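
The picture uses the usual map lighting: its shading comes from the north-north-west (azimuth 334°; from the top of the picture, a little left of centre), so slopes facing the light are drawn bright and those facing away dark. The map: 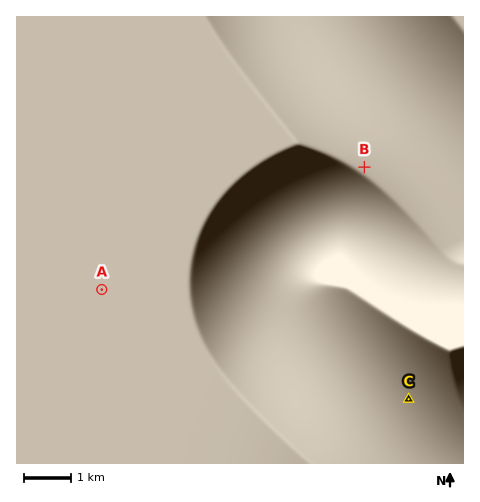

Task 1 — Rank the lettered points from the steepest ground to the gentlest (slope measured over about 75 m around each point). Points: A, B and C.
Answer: B C A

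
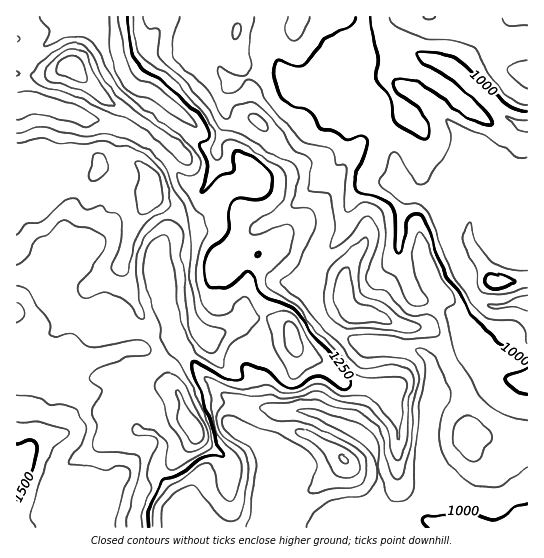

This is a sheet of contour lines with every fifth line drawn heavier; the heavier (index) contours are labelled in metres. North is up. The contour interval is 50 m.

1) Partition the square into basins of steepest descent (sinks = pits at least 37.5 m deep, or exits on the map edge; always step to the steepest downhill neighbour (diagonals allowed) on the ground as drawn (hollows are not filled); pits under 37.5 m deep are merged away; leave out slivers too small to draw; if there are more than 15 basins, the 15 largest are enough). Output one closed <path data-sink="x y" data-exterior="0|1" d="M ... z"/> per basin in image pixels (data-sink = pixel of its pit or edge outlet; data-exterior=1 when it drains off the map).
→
<path data-sink="527 302" data-exterior="1" d="M411 16l-298 1 7 48 5 10 10 10-22 20 24 12 31 24-15 13-8 11 0 4-10-6-36 1-5 11-17 2-6 0-9-12-21-14-25 3 1 374 273 0 2-11 13-19 27-24 12-15-10-8-27-16-40-11-26-15-15-5-20-3-17 7-4 5-4-14-10-20 2-14 9-9 15-9 6-6 0-5 4 3 20-8 19-14 19 0 14 4 10 6 6 14 12-2 23-20 15-8 12 4 14 0 11 2 23 10 24 1 10 10 9 24 13 24 4 15 3 34 10 0 16 4 34-4 0-293-7-1-18-9-38-27-20-18-31-16-17-13-5-12 1-13 3-7 7-7z"/><path data-sink="519 527" data-exterior="1" d="M349 311l-11 2-27 23-12 5-6-2-6-14-22-8-19 0-19 14-20 8-2-2-8 10-23 17-3 7 0 8 10 20 3 14 5-5 17-7 20 3 15 5 26 15 40 11 27 16 10 8-3 6-36 33-13 19-1 11 236 0 1-91-34 2-24-4-3 2 1-16-5-31-27-56-11-7-20 0-23-10-11-2-14 0z"/><path data-sink="19 106" data-exterior="0" d="M70 67l-27 9-27-2 0 79 25-2 21 14 9 12 23-2 5-11 36-1 10 6 0-4 8-11 15-13-31-24-26-13z"/><path data-sink="527 126" data-exterior="1" d="M443 16l-30 0-10 3-7 7-4 11 0 9 5 12 17 13 31 16 20 18 38 27 18 9 6 0 1-43-11-3-13-13-8-12 1-11 4-8 7-5-21-9-22-14z"/><path data-sink="85 17" data-exterior="1" d="M113 16l-96 0-1 57 27 3 27-9 35 32 10 5 20-19-10-10-5-10z"/>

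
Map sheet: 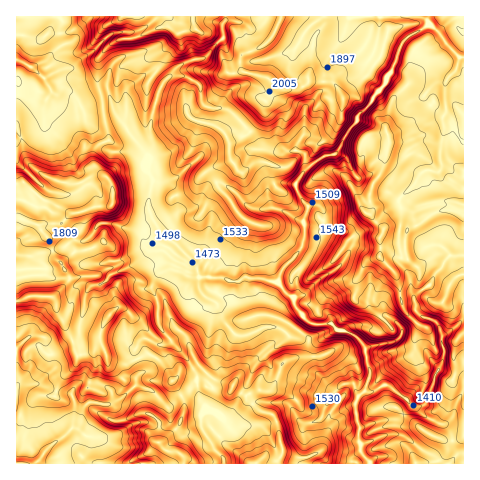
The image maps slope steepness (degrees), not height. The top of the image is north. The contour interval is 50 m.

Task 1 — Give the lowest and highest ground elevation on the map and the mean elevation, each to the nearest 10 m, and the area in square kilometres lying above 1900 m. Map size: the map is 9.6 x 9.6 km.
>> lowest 1310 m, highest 2030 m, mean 1690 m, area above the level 11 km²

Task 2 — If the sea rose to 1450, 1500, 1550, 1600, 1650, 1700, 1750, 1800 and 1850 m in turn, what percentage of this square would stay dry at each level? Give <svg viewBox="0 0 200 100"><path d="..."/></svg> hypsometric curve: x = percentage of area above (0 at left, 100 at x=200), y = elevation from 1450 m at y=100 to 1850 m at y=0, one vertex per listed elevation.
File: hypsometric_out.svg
<svg viewBox="0 0 200 100"><path d="M193 100l-17-12-25-13-18-13-16-12-18-12-22-13-21-13-16-12"/></svg>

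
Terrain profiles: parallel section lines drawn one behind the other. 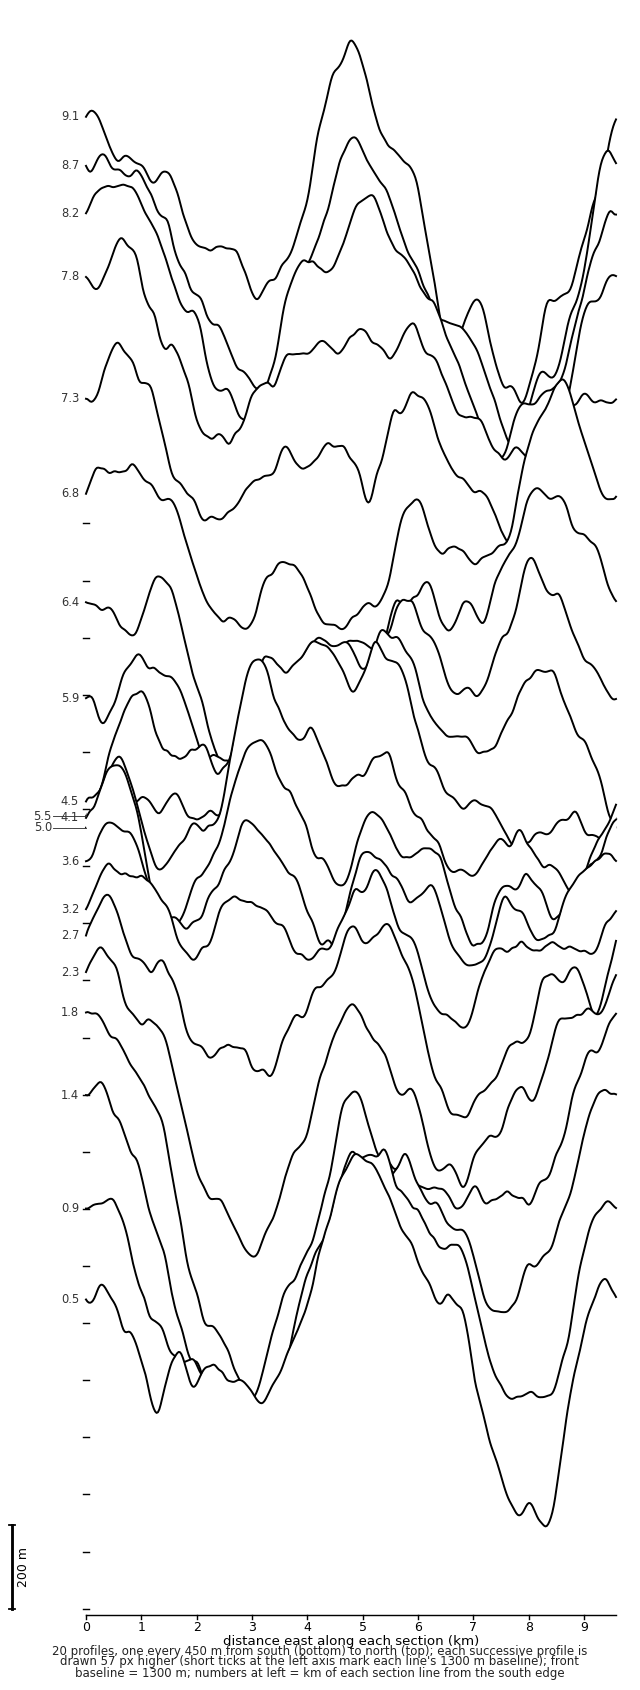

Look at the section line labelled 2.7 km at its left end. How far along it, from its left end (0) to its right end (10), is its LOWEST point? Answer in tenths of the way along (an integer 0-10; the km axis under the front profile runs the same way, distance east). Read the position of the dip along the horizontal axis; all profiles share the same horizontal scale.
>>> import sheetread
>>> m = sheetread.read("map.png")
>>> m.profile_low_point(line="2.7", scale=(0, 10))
7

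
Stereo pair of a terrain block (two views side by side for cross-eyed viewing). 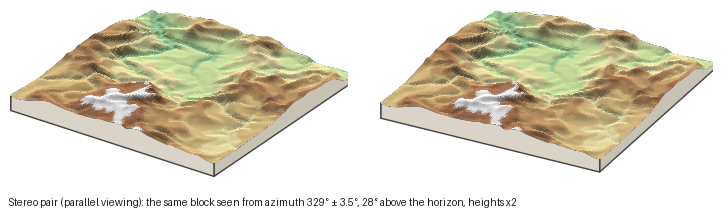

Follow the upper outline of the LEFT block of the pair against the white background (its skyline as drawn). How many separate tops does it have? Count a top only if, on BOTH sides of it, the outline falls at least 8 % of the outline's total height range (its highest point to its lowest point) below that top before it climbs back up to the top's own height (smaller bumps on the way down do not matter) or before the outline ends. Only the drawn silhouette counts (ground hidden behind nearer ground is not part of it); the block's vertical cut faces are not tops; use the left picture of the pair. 1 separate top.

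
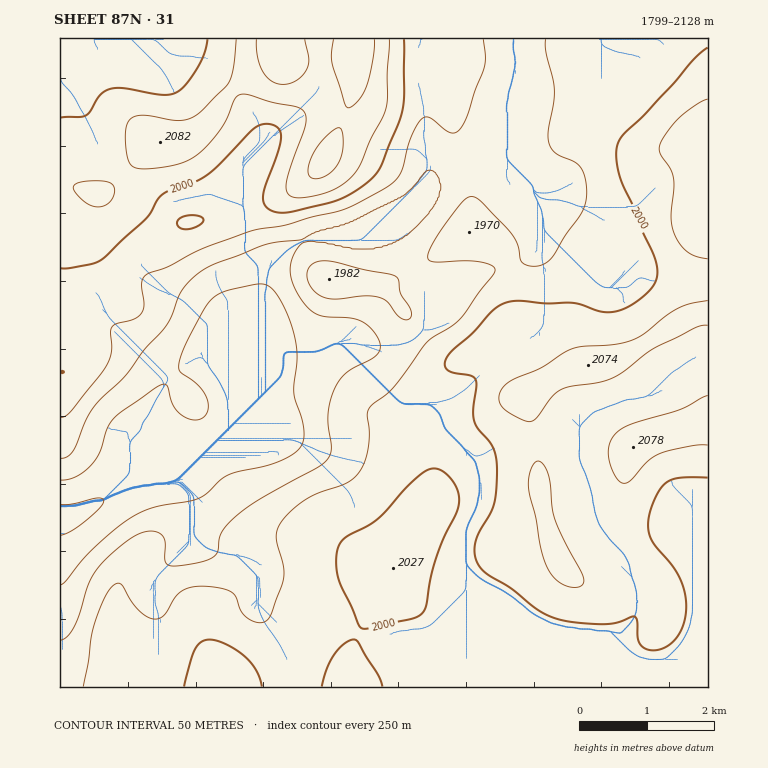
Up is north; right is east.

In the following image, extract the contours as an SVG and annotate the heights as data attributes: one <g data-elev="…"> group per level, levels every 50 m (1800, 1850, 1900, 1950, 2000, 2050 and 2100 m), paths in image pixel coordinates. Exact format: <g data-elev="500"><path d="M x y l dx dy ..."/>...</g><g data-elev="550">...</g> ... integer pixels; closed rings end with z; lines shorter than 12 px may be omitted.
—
<g data-elev="1800"><path d="M60 505l14-1 24-6 5 1 1 2-4 6-14 14-15 10-11 4"/></g><g data-elev="1850"><path d="M60 480l14-2 14-9 10-14 9-25 6-11 9-8 38-26 3-1 4 1 6 19 9 11 12 5 5 0 5-3 4-9-2-12-9-12-17-12-1-5 5-18 17-34 10-15 13-9 36-7 7 1 6 5 14 23 9 30 1 17-3 32 8 27 2 14-1 8-3 6-8 8-15 7-50 13-7 5-14 14-9 5-40 8-22 8-17 12-22 19-15 15-16 20-5 4"/></g><g data-elev="1900"><path d="M60 458l7-1 5-5 13-31 7-12 9-10 24-22 19-27 20-22 7-12 10-25 8-9 10-9 15-9 49-19 14-3 25-3 14-7 37-11 50-25 9-8 14-17 4-1 6 3 5 12 0 5-4 10-8 13-13 14-14 12-10 5-19 5-20 0-27-6-19-1-7 3-7 12-3 12 2 12 7 14 10 14 7 5 6 2 27 2 13 3 12 11 6 13 0 5-4 5-29 17-7 7-6 10-6 24 0 12 3 23-1 7-3 5-11 9-58 31-20 14-15 15-4 9-2 15-9 7-21 5-17 1-5-5 0-20-5-7-7-3-6 0-17 8-21 17-14 16-7 13-13 41-8 11-7 3"/></g><g data-elev="1950"><path d="M60 417l5-1 6-4 36-47 4-13 0-20 1-5 6-4 17-4 7-6 2-8-2-22 1-5 4-4 22-8 33-17 43-16 13-4 27-4 27-8 29-7 13-5 29-15 10-8 7-8 12-38 7-14 5-5 6 1 19 14 5 1 5-2 8-14 8-25 9-24 1-12-2-17"/><path d="M405 320l5-2 1-7-10-17-3-14-3-4-68-15-11 1-7 6-2 6 2 9 5 8 7 5 13 3 31-3 13 1 9 4 10 14z"/><path d="M546 39l0 14 8 37 0 13-6 28 1 11 3 7 4 4 18 9 6 4 4 9 3 15-1 11-4 11-17 23-11 20-7 7-7 3-8 1-8-2-4-5-2-12-2-7-10-13-28-28-7-3-7 4-29 39-6 13-1 7 2 2 6 1 30-1 16 1 11 4 2 3 0 3-34 46-9 8-25 16-34 46-24 20-2 6 2 19-1 17-4 13-6 11-12 9-27 10-14 7-14 11-10 12-4 6-1 9 7 27 1 12-3 10-13 32-7 4-10-3-9-8-6-15-5-5-10-4-19-2-12 1-8 4-7 6-12 19-5 3-6 0-7-4-9-7-15-24-5 0-5 4-5 7-11 27-12 65"/></g><g data-elev="2000"><path d="M262 687l-6-17-11-14-19-12-17-4-8 2-6 7-11 38"/><path d="M382 687l-5-14-19-31-4-3-10 5-10 11-7 13-5 19"/><path d="M360 627l8 2 43-10 8-3 5-6 12-50 8-23 13-25 2-8 0-10-4-9-6-8-8-7-9-1-10 4-15 14-29 32-10 7-21 10-8 9-3 13 2 19z"/><path d="M60 268l9 0 22-4 12-5 43-41 11-18 5-5 9-5 25-8 11-7 14-12 30-32 10-6 7-1 7 2 5 5 1 5-3 15-15 42 1 10 4 6 10 4 16-2 42-10 21-11 14-10 8-11 22-52 3-20 0-58"/><path d="M181 229l8 0 7-2 7-5 0-4-9-3-12 2-4 3-1 3z"/><path d="M708 48l-14 11-47 53-23 22-7 12-1 13 4 19 37 86 0 14-6 11-9 9-12 8-9 4-10 2-12-1-27-8-27 0-27-2-13 2-12 7-20 23-20 17-6 7-2 7 1 4 3 3 21 5 5 3 1 7-3 25 1 10 4 7 14 17 4 13 1 19-2 24-4 10-15 28-2 12 3 10 4 7 5 5 24 15 25 20 14 8 20 6 32 2 15-1 16-6 3 0 2 5 1 17 5 9 7 2 7 0 8-3 7-4 7-9 5-12 2-13-1-14-3-12-6-11-20-26-5-8-3-10 1-12 8-22 10-12 14-4 27 0"/><path d="M207 39l-2 14-7 13-11 17-10 9-14 3-38-7-14 1-11 6-9 15-5 6-26 2"/></g><g data-elev="2050"><path d="M569 587l7 0 5-1 2-3 1-5-29-59-3-13-2-24-3-11-5-8-5-2-3 3-3 6-3 15 14 66 4 14 6 10 7 7z"/><path d="M708 396l-28 13-45 14-14 6-10 11-2 8 0 9 6 18 5 7 5 1 7-3 16-19 11-7 32-8 17-1"/><path d="M708 301l-19 3-12 5-12 7-22 18-13 7-19 4-30 2-14 4-27 17-32 14-8 10 0 11 3 5 9 6 13 7 7 0 7-6 13-18 9-7 8-3 29-4 13-4 12-7 32-24 41-21 12-2"/><path d="M94 207l10-1 7-5 4-10-2-6-7-4-10 0-14 1-7 3-2 3 4 7 9 8z"/><path d="M708 99l-14 7-17 14-13 17-5 12 2 7 10 13 2 9 1 10-3 30 4 17 6 10 6 7 9 4 12 3"/><path d="M236 39l-2 27-5 15-31 33-8 4-8 2-10 0-29-5-8 1-6 4-3 9 0 15 2 15 4 7 9 3 21-2 18-4 13-5 12-11 15-16 6-11 10-23 5-3 5 0 26 8 25 5 5 3 3 4 1 5-1 8-18 53-1 8 3 7 6 3 10-1 16-3 13-5 13-8 11-12 13-30 14-27 2-14 0-25 2-34"/></g><g data-elev="2100"><path d="M311 178l6 1 9-3 6-5 7-8 3-11 1-10-1-10-3-4-5 2-8 7-12 15-6 17 1 5z"/><path d="M256 39l2 19 5 14 9 9 11 3 7-1 7-3 10-10 2-10-4-21"/><path d="M334 39l-3 14 1 10 12 39 4 6 3-1 7-6 8-14 7-28 1-20"/></g>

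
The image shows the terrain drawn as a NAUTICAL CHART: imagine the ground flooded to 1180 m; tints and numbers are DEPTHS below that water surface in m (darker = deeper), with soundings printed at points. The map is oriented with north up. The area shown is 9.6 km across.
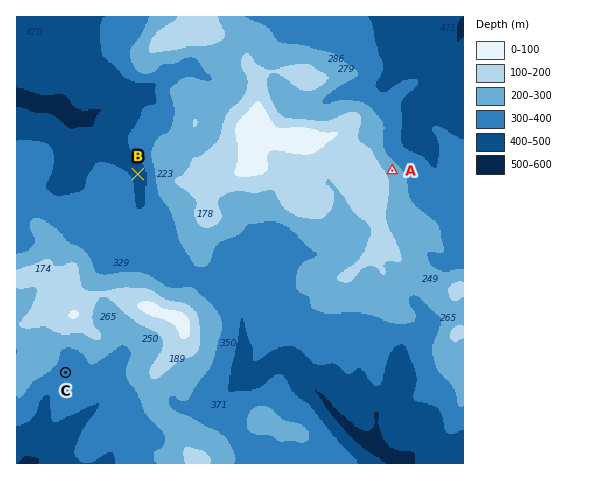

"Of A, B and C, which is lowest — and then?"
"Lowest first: B C A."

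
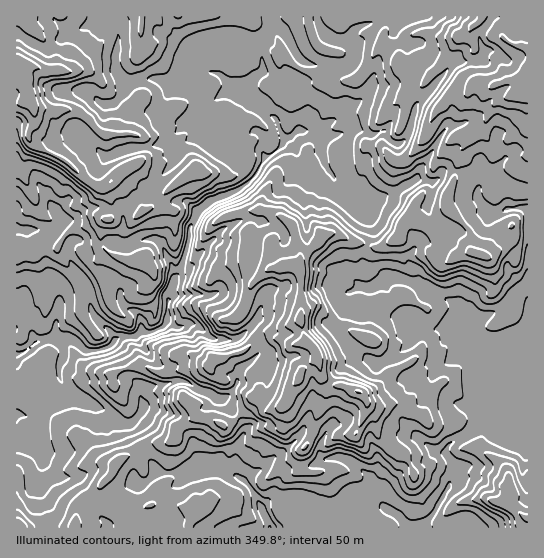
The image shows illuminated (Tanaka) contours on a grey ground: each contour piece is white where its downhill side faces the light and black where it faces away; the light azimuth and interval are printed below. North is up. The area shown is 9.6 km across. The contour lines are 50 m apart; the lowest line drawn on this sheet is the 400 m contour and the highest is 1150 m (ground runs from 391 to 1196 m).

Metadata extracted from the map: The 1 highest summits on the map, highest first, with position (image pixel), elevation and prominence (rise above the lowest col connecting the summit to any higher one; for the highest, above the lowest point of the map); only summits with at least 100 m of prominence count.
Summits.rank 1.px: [307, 342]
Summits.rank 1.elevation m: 1080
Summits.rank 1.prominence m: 233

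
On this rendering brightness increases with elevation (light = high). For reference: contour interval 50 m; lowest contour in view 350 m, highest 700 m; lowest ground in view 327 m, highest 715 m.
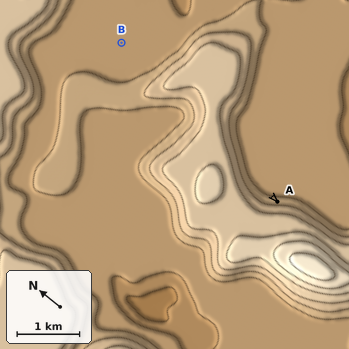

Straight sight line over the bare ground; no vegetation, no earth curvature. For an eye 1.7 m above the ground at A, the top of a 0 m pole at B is out of sight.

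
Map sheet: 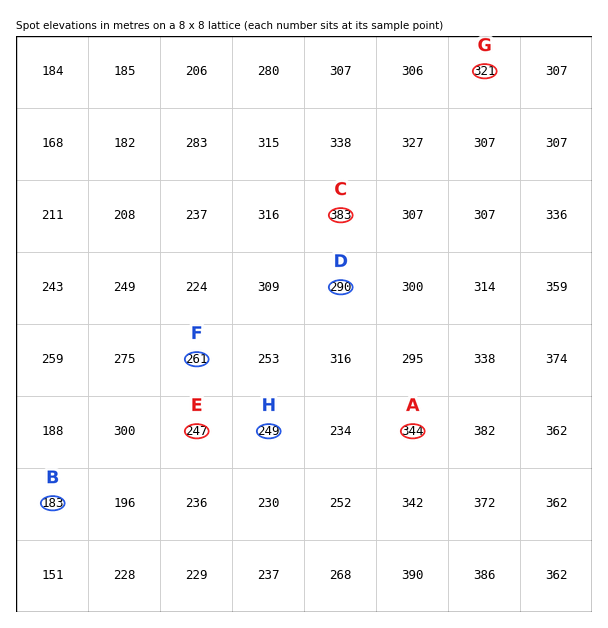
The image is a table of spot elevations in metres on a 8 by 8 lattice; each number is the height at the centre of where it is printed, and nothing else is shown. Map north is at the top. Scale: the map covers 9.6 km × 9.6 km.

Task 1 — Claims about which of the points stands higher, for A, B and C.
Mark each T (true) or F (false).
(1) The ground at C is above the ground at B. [T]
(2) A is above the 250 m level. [T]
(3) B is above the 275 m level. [F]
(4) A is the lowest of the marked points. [F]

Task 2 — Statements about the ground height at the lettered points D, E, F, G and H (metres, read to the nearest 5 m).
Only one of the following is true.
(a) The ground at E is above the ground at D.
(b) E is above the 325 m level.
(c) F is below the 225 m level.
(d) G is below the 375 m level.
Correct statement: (d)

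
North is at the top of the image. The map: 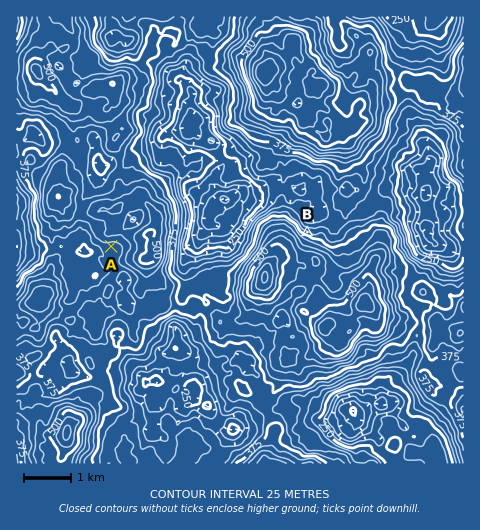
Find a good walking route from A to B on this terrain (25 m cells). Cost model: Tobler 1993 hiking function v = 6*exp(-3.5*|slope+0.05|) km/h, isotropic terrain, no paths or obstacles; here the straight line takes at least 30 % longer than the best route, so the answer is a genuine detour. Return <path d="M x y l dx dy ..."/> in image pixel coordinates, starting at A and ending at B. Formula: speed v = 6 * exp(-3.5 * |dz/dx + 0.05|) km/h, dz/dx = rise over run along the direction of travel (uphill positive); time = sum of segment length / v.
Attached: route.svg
<path d="M111 246l2 2 5 4 4 7 5 6 12 6 4 3 4 3 3 0 4-3 8 0 13 7 3 0 4 3 1 0 14-7 4-4 14-7 1 0 5-2 7 0 4-2 3-3 7-3 2-3 2-4 6-6 8-16 4-4 9-5 12 0 9 5 7 7 6 2"/>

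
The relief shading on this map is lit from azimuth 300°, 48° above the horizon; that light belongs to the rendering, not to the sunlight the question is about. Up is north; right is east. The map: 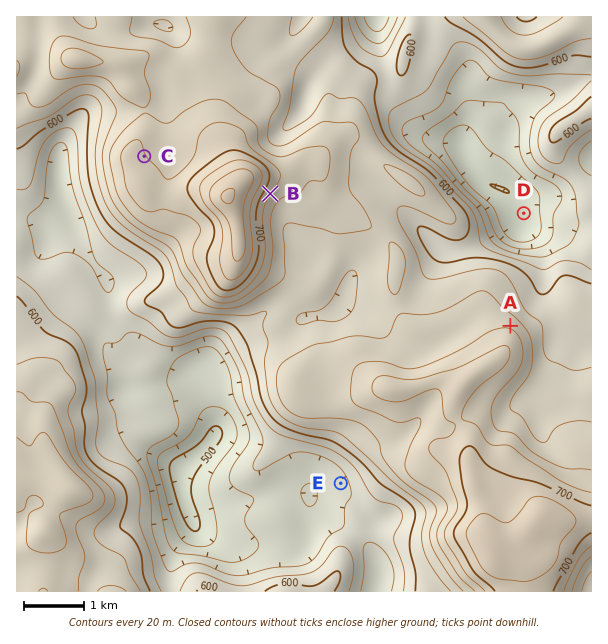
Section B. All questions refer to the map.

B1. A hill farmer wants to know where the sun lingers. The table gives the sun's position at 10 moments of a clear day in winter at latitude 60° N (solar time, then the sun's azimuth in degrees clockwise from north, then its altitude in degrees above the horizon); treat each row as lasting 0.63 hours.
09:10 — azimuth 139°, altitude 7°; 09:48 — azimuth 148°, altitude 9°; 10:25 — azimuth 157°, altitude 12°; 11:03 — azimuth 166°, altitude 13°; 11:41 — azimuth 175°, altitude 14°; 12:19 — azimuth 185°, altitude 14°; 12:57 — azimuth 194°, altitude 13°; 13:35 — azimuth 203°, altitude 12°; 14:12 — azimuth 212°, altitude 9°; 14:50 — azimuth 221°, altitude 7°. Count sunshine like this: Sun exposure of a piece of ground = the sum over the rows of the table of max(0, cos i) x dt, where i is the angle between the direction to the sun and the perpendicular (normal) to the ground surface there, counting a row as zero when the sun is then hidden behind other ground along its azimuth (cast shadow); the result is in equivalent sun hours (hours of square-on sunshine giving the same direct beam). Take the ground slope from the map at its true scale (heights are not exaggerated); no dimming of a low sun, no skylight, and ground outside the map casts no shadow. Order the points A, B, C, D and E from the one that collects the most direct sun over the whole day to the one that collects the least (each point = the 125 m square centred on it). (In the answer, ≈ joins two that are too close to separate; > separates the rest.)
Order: B > D ≈ E ≈ C > A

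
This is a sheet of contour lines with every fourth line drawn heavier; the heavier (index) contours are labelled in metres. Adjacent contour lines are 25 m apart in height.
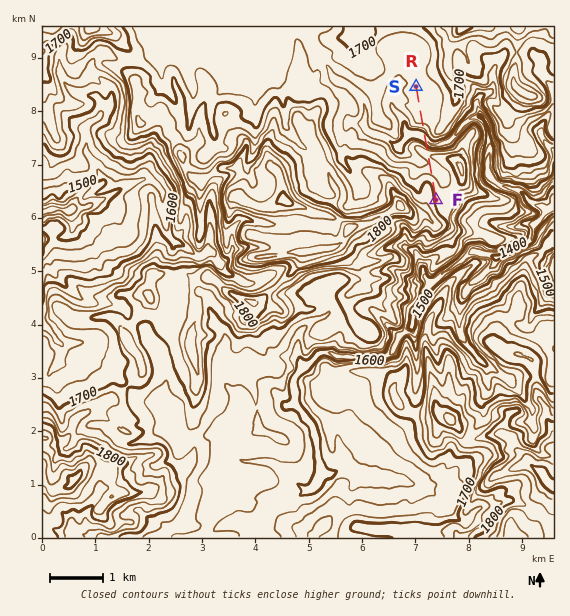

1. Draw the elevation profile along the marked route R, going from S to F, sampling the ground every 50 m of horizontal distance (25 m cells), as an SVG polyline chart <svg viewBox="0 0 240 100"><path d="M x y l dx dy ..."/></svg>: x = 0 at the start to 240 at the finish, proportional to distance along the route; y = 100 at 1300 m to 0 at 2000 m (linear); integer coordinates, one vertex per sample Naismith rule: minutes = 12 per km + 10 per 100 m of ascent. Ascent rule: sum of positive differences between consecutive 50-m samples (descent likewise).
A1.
<svg viewBox="0 0 240 100"><path d="M0 49l6 0 5 0 6 0 5 0 6 0 5 1 6 0 5 0 6 0 6-1 5 0 6 0 5 0 6 1 5 1 6 2 6 3 5 2 6 2 5 1 6-1 5-2 6-3 5-4 6-3 6-1 5 0 6 1 5 1 6 1 5-1 6-1 6-1 5-1 6-1 5 0 6-1 5 0 6 0 5 0 6 0 6 0 5 0 1 0"/></svg>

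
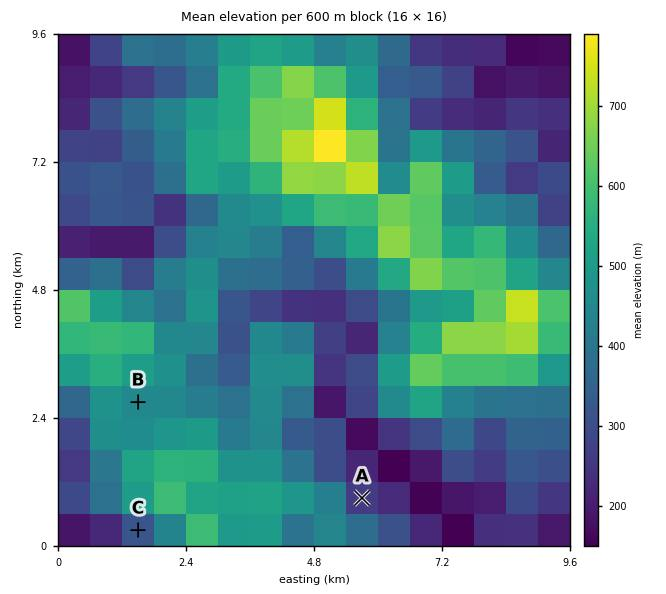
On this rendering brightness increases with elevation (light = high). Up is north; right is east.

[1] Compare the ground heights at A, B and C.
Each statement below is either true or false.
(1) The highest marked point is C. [false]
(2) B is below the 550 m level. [true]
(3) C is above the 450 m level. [false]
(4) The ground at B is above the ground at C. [true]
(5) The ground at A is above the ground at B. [false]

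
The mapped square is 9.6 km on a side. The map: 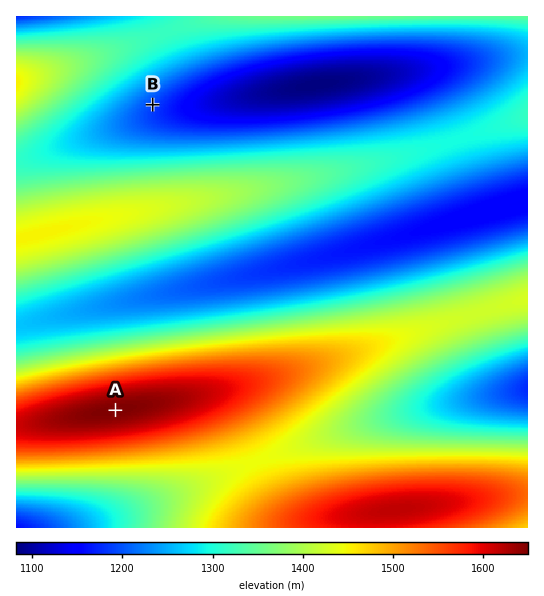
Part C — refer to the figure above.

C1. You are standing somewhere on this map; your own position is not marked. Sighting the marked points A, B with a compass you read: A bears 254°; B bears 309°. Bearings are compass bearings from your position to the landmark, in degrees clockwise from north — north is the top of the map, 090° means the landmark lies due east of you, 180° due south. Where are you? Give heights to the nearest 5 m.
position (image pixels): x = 421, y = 322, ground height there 1430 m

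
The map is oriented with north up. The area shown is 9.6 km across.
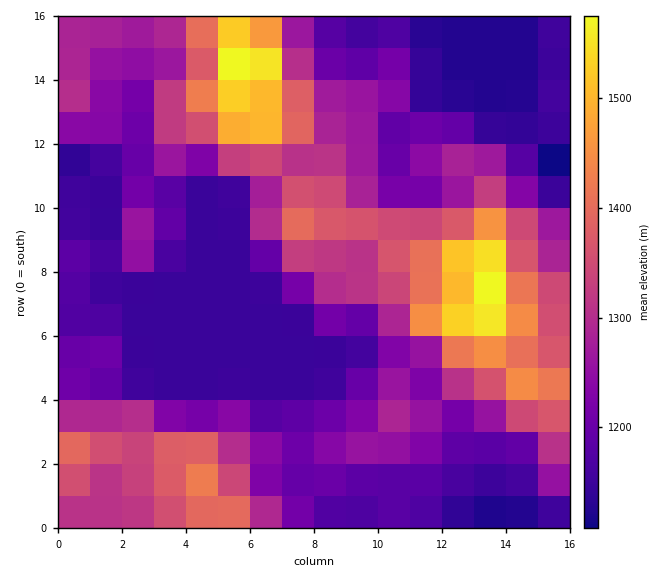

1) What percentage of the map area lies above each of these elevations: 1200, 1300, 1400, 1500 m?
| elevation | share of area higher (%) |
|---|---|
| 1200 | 60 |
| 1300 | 32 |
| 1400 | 13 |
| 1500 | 4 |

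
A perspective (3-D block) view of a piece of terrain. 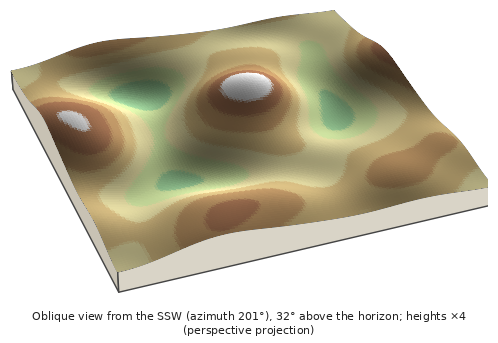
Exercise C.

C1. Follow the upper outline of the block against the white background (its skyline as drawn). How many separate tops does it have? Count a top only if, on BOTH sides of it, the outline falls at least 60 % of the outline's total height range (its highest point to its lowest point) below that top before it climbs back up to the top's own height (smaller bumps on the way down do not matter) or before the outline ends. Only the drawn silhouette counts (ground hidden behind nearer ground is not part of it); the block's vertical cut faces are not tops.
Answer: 0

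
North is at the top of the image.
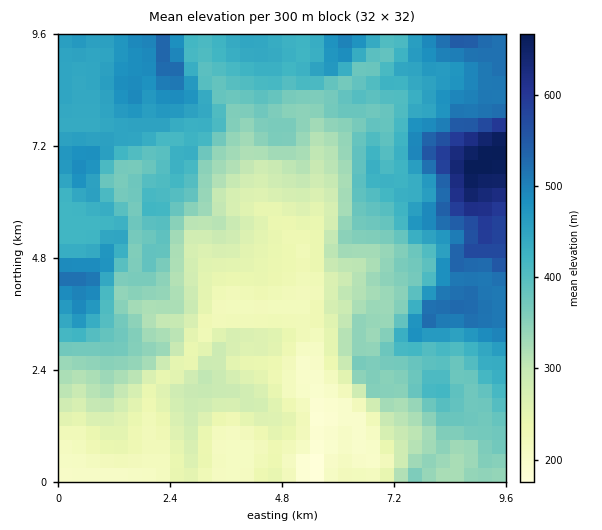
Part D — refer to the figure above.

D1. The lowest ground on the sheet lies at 160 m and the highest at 670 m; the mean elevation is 360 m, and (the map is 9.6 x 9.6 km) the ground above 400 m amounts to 35.4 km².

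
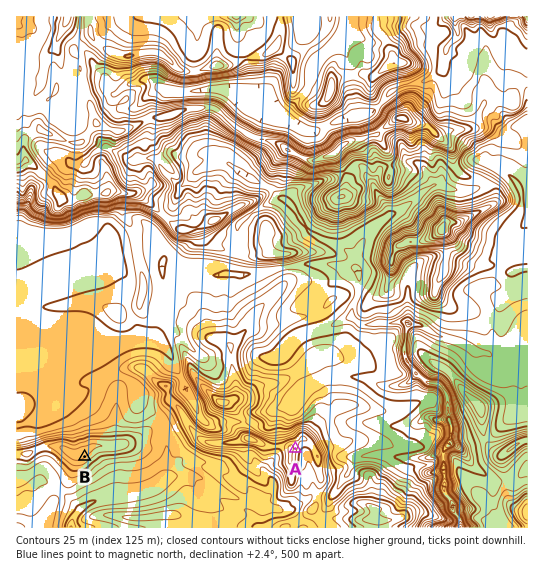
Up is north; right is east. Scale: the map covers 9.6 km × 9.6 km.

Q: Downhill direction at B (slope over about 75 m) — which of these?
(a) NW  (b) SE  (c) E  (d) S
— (b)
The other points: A E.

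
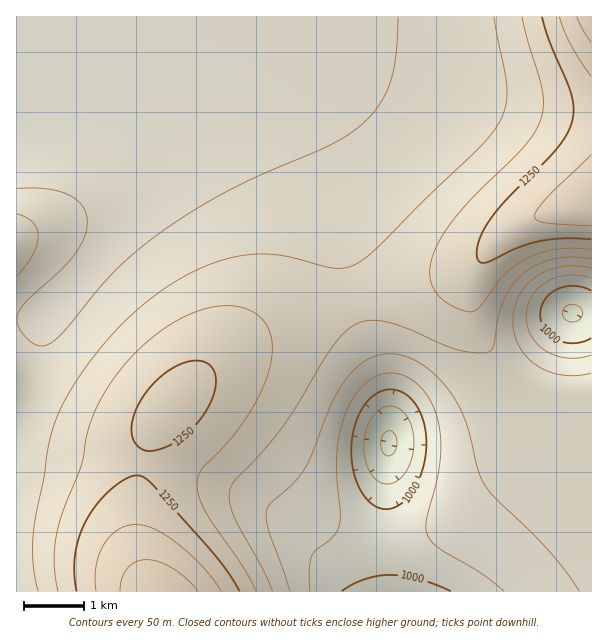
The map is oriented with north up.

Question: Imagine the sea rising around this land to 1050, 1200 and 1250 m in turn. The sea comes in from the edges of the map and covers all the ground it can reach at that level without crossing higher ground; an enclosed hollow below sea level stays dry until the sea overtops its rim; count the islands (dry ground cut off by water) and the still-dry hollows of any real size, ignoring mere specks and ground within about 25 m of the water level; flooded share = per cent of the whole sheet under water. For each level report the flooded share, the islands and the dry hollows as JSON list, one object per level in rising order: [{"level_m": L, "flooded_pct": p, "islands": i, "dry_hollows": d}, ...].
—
[{"level_m": 1050, "flooded_pct": 8, "islands": 0, "dry_hollows": 0}, {"level_m": 1200, "flooded_pct": 80, "islands": 0, "dry_hollows": 0}, {"level_m": 1250, "flooded_pct": 91, "islands": 0, "dry_hollows": 0}]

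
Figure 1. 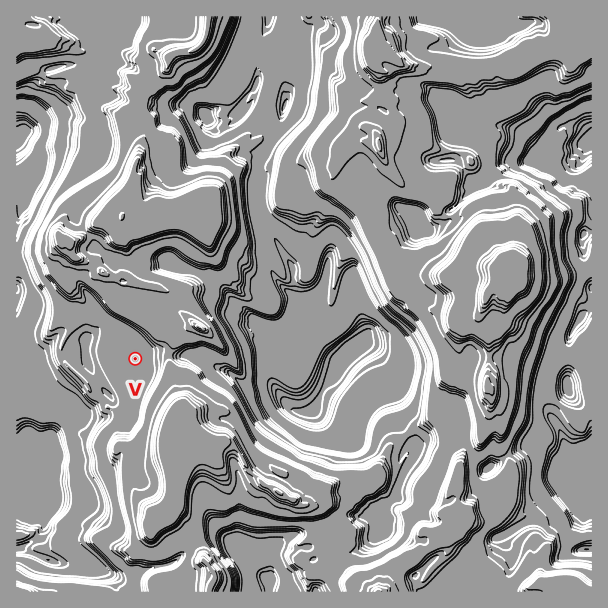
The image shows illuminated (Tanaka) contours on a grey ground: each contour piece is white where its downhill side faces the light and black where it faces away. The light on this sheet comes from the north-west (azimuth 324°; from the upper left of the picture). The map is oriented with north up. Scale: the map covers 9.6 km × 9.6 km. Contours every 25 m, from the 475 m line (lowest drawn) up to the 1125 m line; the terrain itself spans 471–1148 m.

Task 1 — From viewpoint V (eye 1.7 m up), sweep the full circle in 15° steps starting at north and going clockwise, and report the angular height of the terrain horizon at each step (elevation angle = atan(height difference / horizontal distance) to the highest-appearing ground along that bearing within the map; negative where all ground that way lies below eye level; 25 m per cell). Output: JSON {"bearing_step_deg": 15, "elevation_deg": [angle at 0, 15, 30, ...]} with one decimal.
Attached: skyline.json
{"bearing_step_deg": 15, "elevation_deg": [9.6, 10.6, 11.1, 11.2, 9.4, 7.8, 8.9, 10.9, 10.8, 12.4, 11.7, 8.4, 4.6, 2.7, -0.3, -0.5, -0.6, -0.6, -0.5, -0.4, -0.1, 3.6, 6.2, 8.0]}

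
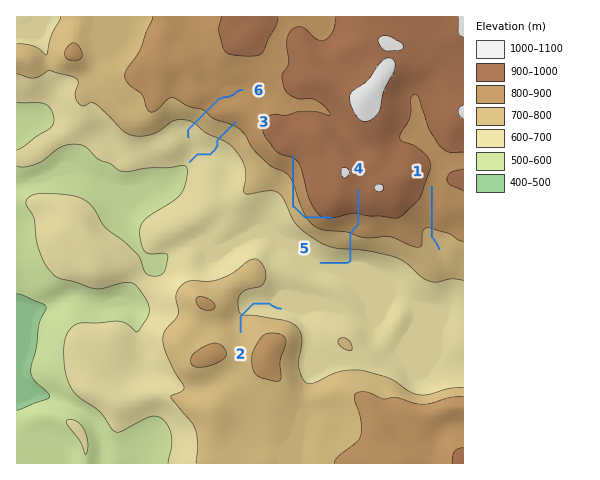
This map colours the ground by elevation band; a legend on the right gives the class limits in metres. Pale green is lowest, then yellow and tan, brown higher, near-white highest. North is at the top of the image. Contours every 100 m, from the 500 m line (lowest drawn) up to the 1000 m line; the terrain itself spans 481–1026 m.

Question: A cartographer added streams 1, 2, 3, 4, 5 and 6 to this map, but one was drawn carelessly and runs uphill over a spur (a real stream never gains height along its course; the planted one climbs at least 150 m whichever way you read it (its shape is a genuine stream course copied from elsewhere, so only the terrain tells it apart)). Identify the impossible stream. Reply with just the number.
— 5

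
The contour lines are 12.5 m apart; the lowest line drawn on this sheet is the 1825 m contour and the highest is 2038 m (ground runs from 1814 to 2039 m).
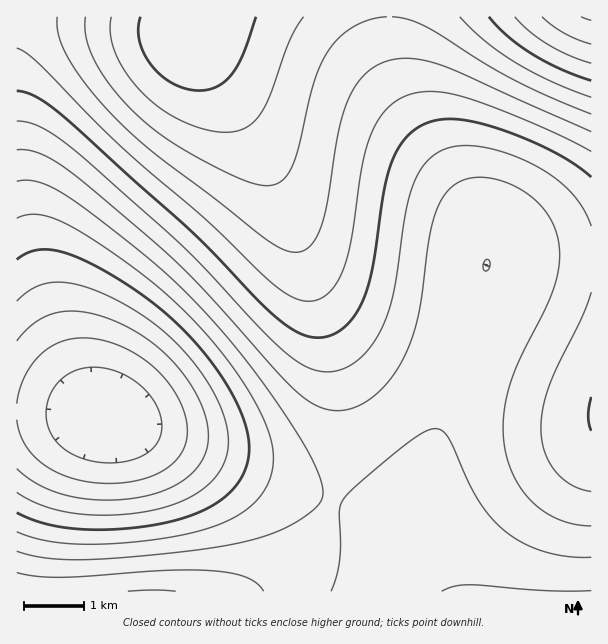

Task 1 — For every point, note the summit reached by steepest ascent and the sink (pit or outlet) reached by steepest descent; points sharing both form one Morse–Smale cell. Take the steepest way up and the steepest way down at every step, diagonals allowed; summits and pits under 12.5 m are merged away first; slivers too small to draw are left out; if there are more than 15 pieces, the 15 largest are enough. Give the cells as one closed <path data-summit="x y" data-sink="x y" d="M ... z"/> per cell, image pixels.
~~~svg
<path data-summit="189 29" data-sink="107 419" d="M389 16l-373 1 1 395 40 0 48 6 86 30 91 38 45 14 5-2 10-42-2-61-12-59-28-91 19 37 32 32 48 28 56 19 3 0 2-4 27-91 0-21-6-18-23-41-37-57-21-43-9-35z"/><path data-summit="153 591" data-sink="107 419" d="M57 412l-41 1 1 179 241 0 24-16 19-19 15-21 14-29 0-7-48-14-91-38-66-24-27-8z"/><path data-summit="591 17" data-sink="107 419" d="M591 16l-201 1 2 43 14 41 24 43 42 65 14 30 2 23 10-4 17-2 77 1z"/><path data-summit="591 414" data-sink="483 591" d="M462 362l-5 1-13 45-12 47-5 34 1 30 5 24 15 47 2 2 141 0 1-187z"/><path data-summit="189 29" data-sink="483 591" d="M302 248l-1 4 27 84 12 59 2 61-5 27-6 18 52 19 30 18 13 14 19 38 4 2-16-49-5-24-1-30 5-34 26-93-59-20-48-28-27-26-11-15z"/><path data-summit="591 414" data-sink="107 419" d="M554 256l-56 2-11 5-11 43-18 56 100 34 33 8 1-146z"/><path data-summit="153 591" data-sink="483 591" d="M335 502l-5 2-14 32-15 21-19 19-22 16 186-1-18-34-15-19-30-18z"/>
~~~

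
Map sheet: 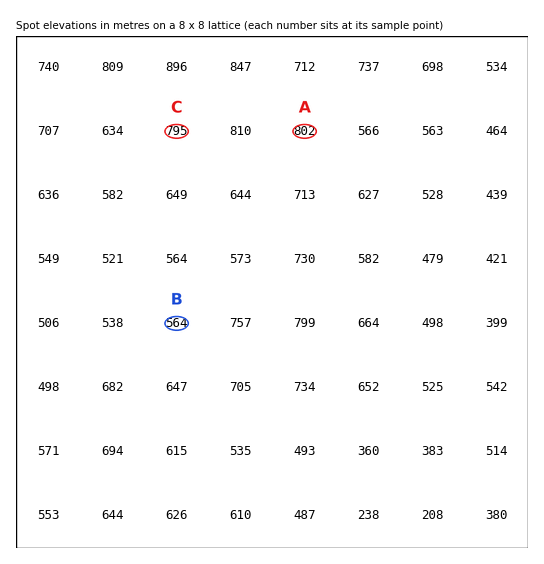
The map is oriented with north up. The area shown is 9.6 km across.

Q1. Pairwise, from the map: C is above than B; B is below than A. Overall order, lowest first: B C A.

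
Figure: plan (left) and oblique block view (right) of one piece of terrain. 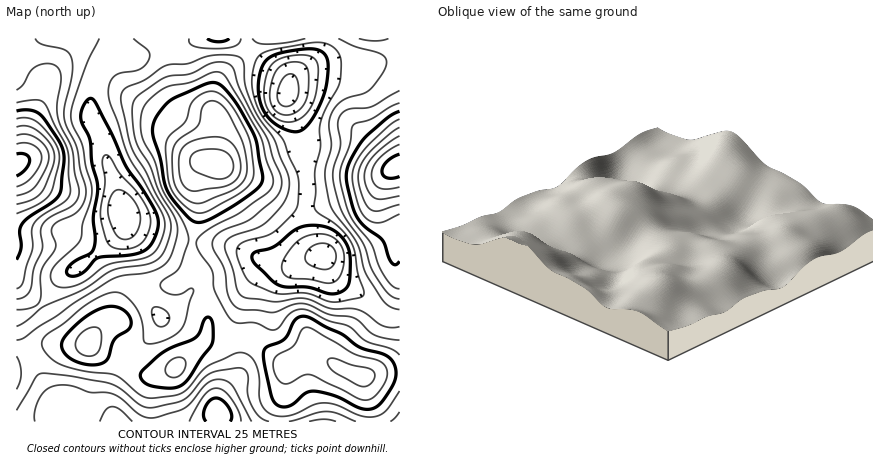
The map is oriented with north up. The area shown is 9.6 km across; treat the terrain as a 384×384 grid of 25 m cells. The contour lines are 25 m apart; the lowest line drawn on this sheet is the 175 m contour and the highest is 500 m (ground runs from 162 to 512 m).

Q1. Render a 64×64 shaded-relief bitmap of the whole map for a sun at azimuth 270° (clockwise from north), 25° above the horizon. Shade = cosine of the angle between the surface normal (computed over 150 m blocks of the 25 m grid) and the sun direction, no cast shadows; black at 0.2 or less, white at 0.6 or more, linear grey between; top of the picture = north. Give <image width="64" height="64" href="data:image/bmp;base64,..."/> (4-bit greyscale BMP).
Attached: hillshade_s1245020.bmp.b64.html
<image width="64" height="64" href="data:image/bmp;base64,Qk12CAAAAAAAAHYAAAAoAAAAQAAAAEAAAAABAAQAAAAAAAAIAAATCwAAEwsAABAAAAAAAAAAAAAAABEREQAiIiIAMzMzAERERABVVVUAZmZmAHd3dwCIiIgAmZmZAKqqqgC7u7sAzMzMAN3d3QDu7u4A////AHd3eIiZiHd3iaqpiIiHdmZ4q8zLupmHdmeImqqpmHd3d3d3iZmYd3eau6mId3dlVWirzcy7qYd2Z3iaqqmHdmZmZneJmZmHeJq7qYh3d2VFaKzNzLupiHd3eJqqqYdmZmZmZ4iZmYiIm7upiId2VEVprMzMu6qYd3eImqqph2VVZmZniJmZiImru6mYiHZURWmrzLu7uph3eImaqqmGVVVmZneImZmZmau7qZmIdkM1aKu7u7u6mHeImaqqqYZVVVZnd4iZmZmZqrqpmZmGQzVomqq7zLqYd4maqqmZh2VVVmeIiZmZmZmqqqmaqYZURWiZmqvMy5h3iaqpmZiHZURWeImZmZmYiJmZmaqph1RFZ4iJq83LmHiJqpmYiIdlVGZ4maqqmYh3iJmZqqqXZVZneImrzMuYiImZmYiIh2VVZ4mqqqqph2Z4iZmqqph2Znd3iKu8upmImZmYd3d3dlV4maqqqqmGZmeImaqqmId3d3eImruqmZmZmId3d3d2Zomaqqq7qYZVZ4iJmaqZiIh3d4mZmZqqqpmId2Zmd3d3maqqqruphmZneIiJmqmZiId4iZmYmau6mId3ZmZnd4iaqqqqu6qHZnd3d3iaqqmYh3iJmIiJq7qYd3dmZmd4iKqqqqq7uph3d3ZmaJqqqpmHd4mYh4m7uodmd3ZmZniImaqqqru6mYiHdlVnmqu6qYd3iIiIibu6hmZ3d2ZneIiZmqqqu7qpmIdlVWiaqqqph2Z4iIiJu7l2VniHdmeImYiZmqqruqmZh2ZWeJqqqqmGZniIiImrqHVWeIh3eImZiIiJmqq6qpmHZmeJmZmqqYZmZ4iIiaqYdVZ4mIiJqql3d3iZqquqmYd3eImZmZmZhlVniIiImZh2Z4mZmZq7qnZmZ4maq7qpiHeImZmIiZmGVWd4h3eJmHZniaqqq8u6ZVVmeJmru6qYiImZmYiImHZVVnd3d3iIh3iJqqu8zLplRFZniau7upmImZmZiIiYdlVWd3dneIiIiJq7vMzMqlVEVWd4mru6qZmZmqmZiIh2VFVnd2Z3iIiIm8zMzMupVURVZniau7qpmZmaqqmZiHZURWd3dnd4iIirzd3cy6lVRFVmZ4mqqpmZmaq7qpiHZlRFZ3d3d3d4iavd7dzLmWVVVWZmeImZiZmau7y6mHdlVVVniHd2d3eJrN7u3LuZZlVWZmZ3d3eImau8zMuYdmVVVneIh2Znd4ms3u7cuplmVVZnd3ZmZniaq8zdy6h2ZmZneIh3Zmd3iaze7ty6mWZVVmd3dmVWZ5q7zd3LqHZmZnd3iHdmZ3eJrN7ty6mYZlVWd4d2VVVnmrvN3dy5dmZnd3d3d2Z3eIms3u3KmYhmVVZnh3ZURWeau83d3LqHZnd3d3d2Z3eImbze3LqYh2ZVVWd3ZVRFaJq8ze7tyodmZ3d3d2ZneImavN7cuYd3dmVVZnZlQ0Vomrzd7u3Kh2Zmd3ZmZmd4iZq83ty5h3d3ZVVWZlQzNWibvN7v7cqHZmZmZmZmZniZqrze3LmHd3dmVVVlQzI1aKvN7v/tuYd2ZmZmZmZmZ5mrzN7duoh3d2ZVVVVDIjV4q83v/+y5h3dmZmZmZVVnirvN3u3KmId3ZVVVVEMjNXmrze//7KmIh3ZVVmZlRFeKvM3e7cuYiHZlREREQzNGibzd7//cqYiIdlVVZlVEV4q83d7ty6mIdlVDM0QzNFeKvM3v/9ypmZh2VERVVERXirzd3u3cqYh2VUMzMzM0Z5vMze//3KmZmXZDNEVERFeavN3e7ty6mHdlQyIiI0Voq8zN3u7cupmZdkMzRERFZ5q8zd3u3MqZd2VDIREjRXm8zMzd7ty6mZh2QzM0REVomrzN3d3dy6mIdUMhESNGebzdzM3d3LqZmHZUMzM0RXiavMzd3d3Lqoh2QyERI1aKvd3czM3MupmIdlQzMzRWeJq7zMzMzMy6mHZDIRI0V4q93dy7vMuqmYh3ZUMzNFZ4mrvMzMzMzLuYdUMhI0Vnms3d3Lu7u6qZmIdlQyI0V4mau8zLu7vMu5h1QyIjVniazd3cuqqqqqmYh2QyIjRniaq8zLqqq7y7mHVDIjRXiavM3cuqmaqqqpiGVCESNWiaq8zMupmau7uYdlQzNGeJq8zdy6mZmru6mHZDIRE1eaq8zMy6mZq7u5h2VEM0Z4qrzMzLqZmau7qYZTIQATV5q8zMy6mYmquqmIdlRERniru8y7uqmZqrupdkMhARNXmrzNzLqZiZqqqZiHZURFeKu7u7u6qpmqu6l1QyERI1ebzMzMupmZmqqpmZh2VEV4q7u6qqqqmZqqqHVDIiIjV5rMzMu6mZmaqpmZmHZURWiau6qqqqqZmaqodUMzMjNXmrzMy7qZmZmZmZqZh1VVaJqqqZqqqpmZqql2VEMzNFaKvMzLupmZmZmZqpmHZVVnmaqZmaqqmZmqqYZVREM0Voq7zMu6mZmZmZmZmYdmVWeJmZmZqqqYiaqph2VURERWiavMy7qZmZmZmZmZh3ZmZ4iZiZmqqZiJqqmYdmVURFZ5qru7upmZmZmZmZiId2ZneIiJmaqpmImaqZh3dmVVZniaq7u6mZmZmZiIiIiHd3d3iImZqZmIiJmZiIiId2Zmd4maq6qZmZmZmIiIiIiHd3d4mZqZmIiIiIiJmZmYh3d3eImqqqmZmYiHd4iIiIiHd3iaqpmIiId3d4mru6qYh3ZneJmqqpmIiH"/>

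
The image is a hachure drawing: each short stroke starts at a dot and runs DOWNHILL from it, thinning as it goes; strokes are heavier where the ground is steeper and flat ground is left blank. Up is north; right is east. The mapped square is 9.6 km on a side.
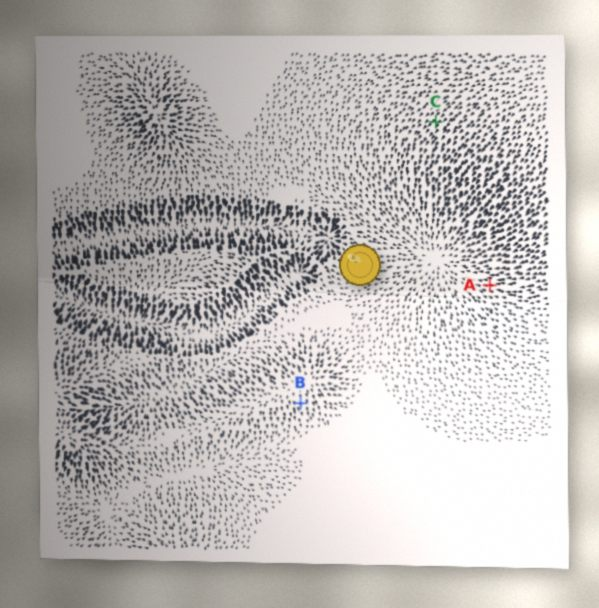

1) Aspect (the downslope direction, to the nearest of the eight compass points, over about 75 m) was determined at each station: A W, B S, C SW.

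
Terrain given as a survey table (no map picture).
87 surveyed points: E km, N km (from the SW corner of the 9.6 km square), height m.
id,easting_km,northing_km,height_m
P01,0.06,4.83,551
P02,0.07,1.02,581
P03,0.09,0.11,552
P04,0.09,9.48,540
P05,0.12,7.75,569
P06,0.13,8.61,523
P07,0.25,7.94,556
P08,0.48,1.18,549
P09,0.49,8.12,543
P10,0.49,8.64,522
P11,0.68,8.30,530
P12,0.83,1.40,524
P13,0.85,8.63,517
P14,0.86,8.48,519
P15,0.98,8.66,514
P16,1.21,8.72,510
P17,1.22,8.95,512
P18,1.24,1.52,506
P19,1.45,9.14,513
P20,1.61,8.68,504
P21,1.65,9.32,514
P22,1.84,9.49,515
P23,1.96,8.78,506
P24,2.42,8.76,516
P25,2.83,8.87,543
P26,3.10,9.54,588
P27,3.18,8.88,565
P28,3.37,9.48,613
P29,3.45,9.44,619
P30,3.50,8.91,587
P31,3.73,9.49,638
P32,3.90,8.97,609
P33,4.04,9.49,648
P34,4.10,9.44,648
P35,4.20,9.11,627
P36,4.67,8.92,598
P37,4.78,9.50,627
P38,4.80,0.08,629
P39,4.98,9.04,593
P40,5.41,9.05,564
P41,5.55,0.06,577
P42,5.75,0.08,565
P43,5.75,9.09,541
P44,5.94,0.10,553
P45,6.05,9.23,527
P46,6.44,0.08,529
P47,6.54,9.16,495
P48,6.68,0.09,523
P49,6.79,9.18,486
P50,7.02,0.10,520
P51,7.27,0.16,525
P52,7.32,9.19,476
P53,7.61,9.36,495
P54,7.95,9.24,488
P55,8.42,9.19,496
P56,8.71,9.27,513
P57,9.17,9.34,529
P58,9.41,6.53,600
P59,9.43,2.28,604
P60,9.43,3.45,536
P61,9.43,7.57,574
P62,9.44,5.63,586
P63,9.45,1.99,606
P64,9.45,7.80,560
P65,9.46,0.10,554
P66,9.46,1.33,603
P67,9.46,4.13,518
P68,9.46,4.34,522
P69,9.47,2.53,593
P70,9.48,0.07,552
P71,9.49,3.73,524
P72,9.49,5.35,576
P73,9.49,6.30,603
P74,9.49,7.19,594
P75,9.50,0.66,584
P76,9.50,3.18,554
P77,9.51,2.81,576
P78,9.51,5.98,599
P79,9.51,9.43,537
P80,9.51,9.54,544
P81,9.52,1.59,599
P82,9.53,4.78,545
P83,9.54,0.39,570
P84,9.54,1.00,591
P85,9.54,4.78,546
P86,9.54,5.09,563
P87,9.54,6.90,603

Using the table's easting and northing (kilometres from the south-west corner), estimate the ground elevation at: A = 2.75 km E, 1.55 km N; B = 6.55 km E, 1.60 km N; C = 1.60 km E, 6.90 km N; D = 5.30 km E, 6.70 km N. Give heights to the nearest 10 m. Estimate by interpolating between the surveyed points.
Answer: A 490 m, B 520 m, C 530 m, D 560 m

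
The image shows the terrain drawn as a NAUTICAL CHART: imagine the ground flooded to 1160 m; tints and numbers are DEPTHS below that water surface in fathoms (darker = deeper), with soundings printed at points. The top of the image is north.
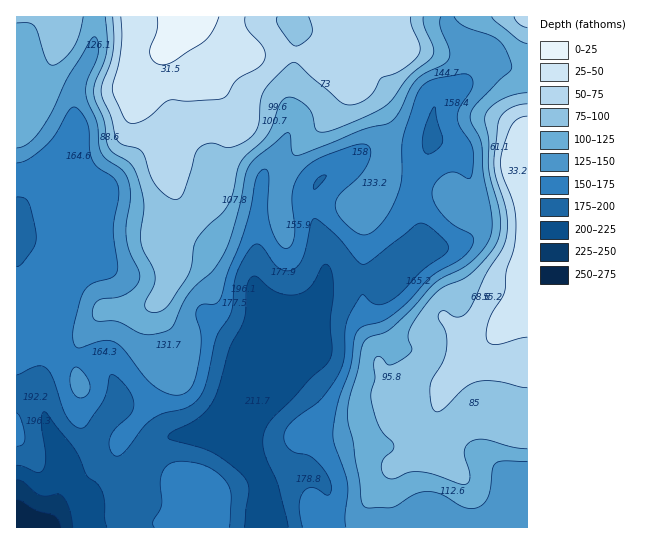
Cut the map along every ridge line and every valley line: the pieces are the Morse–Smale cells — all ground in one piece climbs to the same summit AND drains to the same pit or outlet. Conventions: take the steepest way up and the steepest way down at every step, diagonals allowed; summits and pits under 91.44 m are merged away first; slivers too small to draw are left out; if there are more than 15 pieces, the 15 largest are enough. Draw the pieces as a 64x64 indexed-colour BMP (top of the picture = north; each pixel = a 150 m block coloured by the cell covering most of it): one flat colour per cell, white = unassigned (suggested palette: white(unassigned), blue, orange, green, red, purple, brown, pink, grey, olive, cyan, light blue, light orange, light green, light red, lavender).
<image width="64" height="64" href="data:image/bmp;base64,Qk12CAAAAAAAAHYAAAAoAAAAQAAAAEAAAAABAAQAAAAAAAAIAAATCwAAEwsAABAAAAAAAAAA////ALR3HwAOf/8ALKAsACgn1gC9Z5QAS1aMAMJ34wB/f38AIr28AM++FwDox64AeLv/AIrfmACWmP8A1bDFABERERERERERERERERERERERERESIiIiIiIiIiIiIiIiERERERERERERERERERERERERERIiIiIiIiIiIiIiIiIREREREREREREREREREREREREREiIiIiIiIiIiIiIiIhERERERERERERERERERERERERESIiIiIiIiIiIiIiIiERERERERERERERERERERERERERIiIiIiIiIiIiIiIiIRERERERERERERERERERERERERIiIiIiIiIiIiIiIiIhERERERERERERERERERERERERIiIiIiIiIiIiIiIiIiERERERERERERERERERERERESIiIiIiIiIiIiIiIiIiIREREREREREREREREREREREREiIiIiIiIiIiIiIiIiIhERERERERERERERERERERERESIiIiIiIiIiIiIiIiIiERERERERERERERERERERERERIiIiIiIiIiIiIiIiIiIRERERERERERERERERERERERESIiIiIiIiIiIiIiIiIhERERERERERERERERERERERERIiIiIiIiIiIiIiIiIiEREREREREREREREREREREREREiIiIiIiIiIiIiIiIiIREREREREREREREREREREREREiIiIiIiIiIiIiIiIiIhEREREREREREREREREREREREiIiIiIiIiIiIiIiIiIiEREREREREREREREREREREREiIiIiIiIiIiIiIiIiIiIREREREREREREREREREREREiIiIiIiIiIiIiIiIiIiIhEREREREREREREREREREREiIiIiIiIiIiIiIiIiIiIiERERERERERERERERERERERIiIiIiIiIiIiIiIiIiIiIREREREREREREREREREREREiIiIiIiIiIiIiIiIiIiIhERERERERERERERERERERESIiIiIiIiIiIiIiIiIiIiERERERERERERERERERERERIiIiIiIiIiIiIiIiIiIiIREREREREREREREREREREREiIiIiIiIiIiIiIiIiIiIhEREREREREREREREREREREREiIiIiIiIiIiIiIiIiIiERERERERERERERERERERERERIiIiIiIiIiIiIiIiIiIRERERERERERERERERERERERESIiIiIiIiIiIiIiIiIhEREREREREREREREREREREREREiIiIiIiIiIiIiIiIiERERERERERERERERERERERERESIiIiIiIiIiIiIiIiIRERERERERERERERERERERERERIiIiIiIiIiIiIiIiIhERERERERERERERERERERERERESIiIiIiIiIiIiIiIiERERERERERERERERERERERERERIiIiIiIiIiIiIiIiIREREREREREREREREREREREREREREREREiIiIiIiIiIhERERERERERERERERERERERERERERERERIiIiIiIiIiERERERERERERERERERERERERERERERERERIiIiIiIiIRERERERERERERERERERERERERERERERERERESIiIiIhERERERERERERERERERERERERERERERERERERESIiIiERERERERERERERERERERERERERERERERERERERIiIiIRERERERERERERERERERERERERERERERERERERESIiIhERERERERERERERERERERERERERERERERERERERIiIiEREREREREREREREREREREREREREREREREREREREiIiIREREREREREREREREREREREREREREREREREREREiIiIhERERERERERERERERERERERERERERERERERERESIiIiERERERERERERERERERERERERERERERERERERERIiIiIRERERERERERERERERERERERERERERERERERERIiIiIhEREREREREREREREREREREREREREREREREREREiIiIiERERERERERERERERERERERERERERERERERERESIiIiIREREREREREREREREREREREREREREREREREREiIiIiIhERERERERERERERERERERERERERERERERERIiIiIiIiEREREREREREREREREREREREREREREREREREiIiIiIiIRERERERERERERERERERERERERERERERERESIiIiIiIhERERERERERERERERERERERERERERERERERIiIiIiIiEREREREREREREREREREREREREREREREREREiIiIiIiIRERERERERERERERERERERERERERERERERERIiIiIiIhERERERERERERERERERERERERERERERERERESIiIiIiERERERERERERERERERERERERERERERERERERESIiIiIRERERERERERERERERERERERERERERERERERERIiIiIhERERERERERERERERERERERERERERERERERERESIiIzERERERERERERERERERERERERERERERERERERERIiMzMREREREREREREREREREREREREREREREREREREREzMzMxEREREREREREREREREREREREREREREREREREREzMzMzEREREREREREREREREREREREREREREREREREREzMzMzMREREREREREREREREREREREREREREREREREREzMzMzMxERERERERERERERERERERERERERERERERERETMzMzMz"/>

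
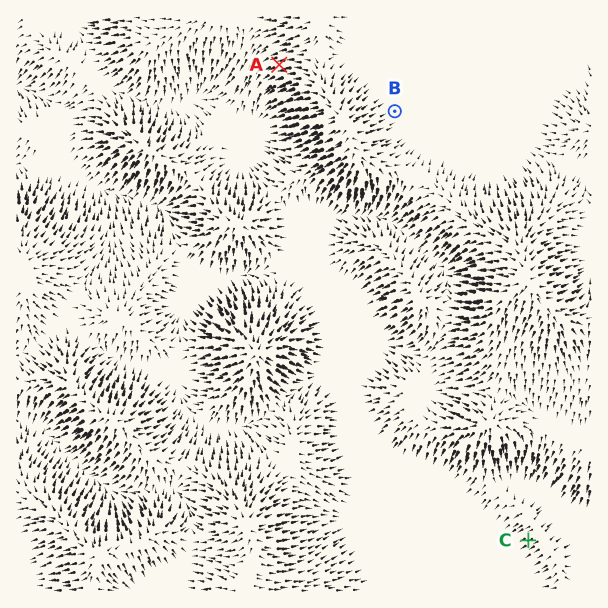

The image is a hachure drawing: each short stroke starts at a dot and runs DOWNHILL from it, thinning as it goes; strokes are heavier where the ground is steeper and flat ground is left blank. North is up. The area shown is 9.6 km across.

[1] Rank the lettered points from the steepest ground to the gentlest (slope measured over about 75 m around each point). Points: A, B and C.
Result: A C B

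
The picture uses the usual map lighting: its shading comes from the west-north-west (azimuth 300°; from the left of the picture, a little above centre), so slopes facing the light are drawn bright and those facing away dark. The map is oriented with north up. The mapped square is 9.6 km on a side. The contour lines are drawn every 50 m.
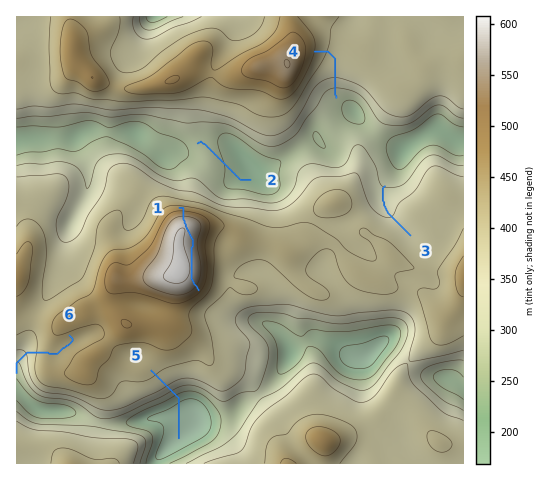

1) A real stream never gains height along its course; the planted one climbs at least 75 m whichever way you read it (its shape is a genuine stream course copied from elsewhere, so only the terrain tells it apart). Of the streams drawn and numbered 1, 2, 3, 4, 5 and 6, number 1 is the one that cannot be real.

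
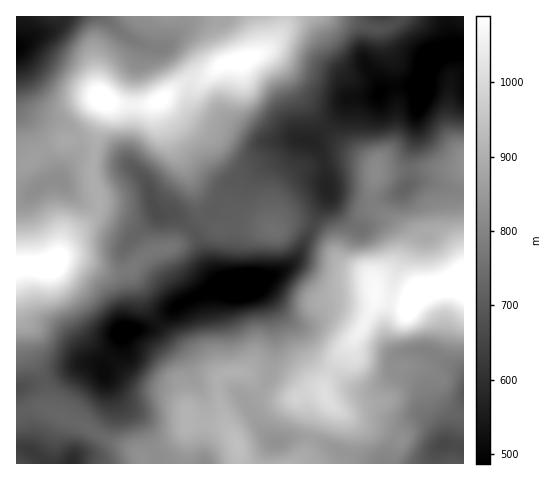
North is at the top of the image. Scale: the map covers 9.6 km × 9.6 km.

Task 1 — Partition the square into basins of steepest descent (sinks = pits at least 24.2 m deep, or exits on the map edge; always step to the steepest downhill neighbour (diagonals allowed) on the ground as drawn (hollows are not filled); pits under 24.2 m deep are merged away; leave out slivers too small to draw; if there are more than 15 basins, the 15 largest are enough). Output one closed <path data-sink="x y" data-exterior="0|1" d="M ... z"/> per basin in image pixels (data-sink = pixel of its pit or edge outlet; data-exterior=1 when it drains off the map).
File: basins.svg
<path data-sink="431 57" data-exterior="0" d="M463 16l-61 0-9 8-11 5-42-8-13-5-42 0-2 12-13 20-22 11-23 4-21 16-22 3-24 20 0 11 14 32 21 38 9 9 22 13 10 13 39 13 15-9 21 3 19 12 13 25 27 12 7 9 2-5 21-14 6-22-3-12-28-24-1-17 4-17 88-5z"/><path data-sink="244 285" data-exterior="0" d="M463 168l-87 4-4 17 1 17 28 24 3 12-6 22-21 14-2 5-7-9-27-12-13-25-9-7-18-8-13 0-15 9-37-12-12-14-22-13-10-12 7 31-1 9-23 25-29 10-10 8-6 9 19 40 39 43 9 17 21 6 7-5 16-1 5 2 17 19 17 6 18-1 16-8 9 2 3-14 6-11 30-39 12-23 2-9 5 4 28 5 12-14 28-7 15 0z"/><path data-sink="125 330" data-exterior="0" d="M76 259l-15 0-14 8-27-1-4 1 0 30 2 14 8 17 4 27 16 33 2 22 15 8 17 5 35 20 19 7 7 10 16-4 16-11 11-12 3-10 31 1 10 5-10-36 1-15-22-6-4-4-5-13-41-47-17-37-8 2-16-1z"/><path data-sink="17 48" data-exterior="1" d="M284 16l-267 0-1 150 5 0 24-16 32-13 10-5 16-33 19 6 32-1 31-23 19-2 21-16 19-3 21-9 8-6 8-12 3-8z"/><path data-sink="444 445" data-exterior="0" d="M463 284l-14 0-28 7-12 14-34-8-1 8-12 23-20 25-16 25-2 7 2 17-12 16-8 31-11 15 169-1z"/><path data-sink="155 210" data-exterior="0" d="M104 99l1 13-9 25-4 30 1 14 6 14 0 12-12 16-20 15-10 22 19-1 30 13 16 1 8-3 16-15 29-10 23-25 1-9-10-37-28-54-4-14 1-4-8 3-28 0z"/><path data-sink="38 188" data-exterior="0" d="M103 99l-16 33-10 5-32 13-17 13-12 4 1 100 35-1 5-6 10-22 20-14 11-14 1-15-5-9-2-19 4-30 9-25z"/><path data-sink="277 442" data-exterior="0" d="M241 372l-16 1-7 6 0 14 3 16 6 17 12 22 0 15 55 1 12-15 8-31 12-16-2-10-10-2-22 9-18-1-11-5-17-19z"/><path data-sink="71 463" data-exterior="1" d="M39 407l-23 7 1 50 125-1-2-8-6-5-19-7-35-20-17-5z"/><path data-sink="17 389" data-exterior="1" d="M17 297l-1 116 3 1 13-6 7-1 8 2 1-17-4-11-15-30-3-23-6-13z"/><path data-sink="383 17" data-exterior="1" d="M400 16l-72 1 54 12 11-5z"/>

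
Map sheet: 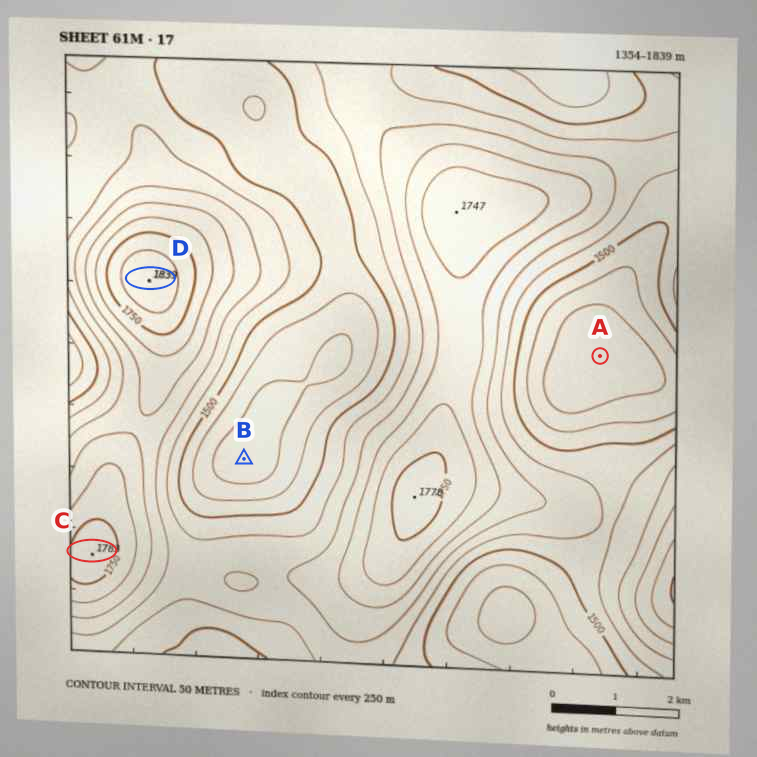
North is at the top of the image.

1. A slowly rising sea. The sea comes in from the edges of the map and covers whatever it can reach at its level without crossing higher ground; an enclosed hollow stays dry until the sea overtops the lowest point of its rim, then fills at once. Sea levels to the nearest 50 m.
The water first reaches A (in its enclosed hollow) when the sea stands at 1400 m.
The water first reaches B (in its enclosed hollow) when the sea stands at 1500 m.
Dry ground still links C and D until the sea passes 1650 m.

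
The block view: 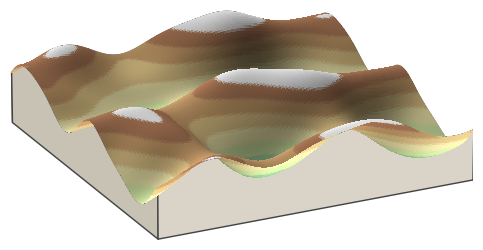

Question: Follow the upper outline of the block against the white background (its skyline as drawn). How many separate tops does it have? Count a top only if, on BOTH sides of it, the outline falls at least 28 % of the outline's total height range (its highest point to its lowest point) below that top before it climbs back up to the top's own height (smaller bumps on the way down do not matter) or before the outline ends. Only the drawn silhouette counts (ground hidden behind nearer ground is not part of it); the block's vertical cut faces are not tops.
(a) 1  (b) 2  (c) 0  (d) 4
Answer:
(a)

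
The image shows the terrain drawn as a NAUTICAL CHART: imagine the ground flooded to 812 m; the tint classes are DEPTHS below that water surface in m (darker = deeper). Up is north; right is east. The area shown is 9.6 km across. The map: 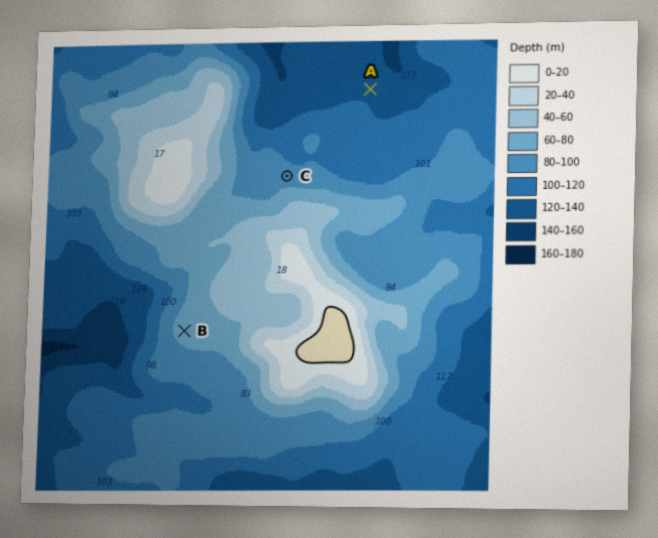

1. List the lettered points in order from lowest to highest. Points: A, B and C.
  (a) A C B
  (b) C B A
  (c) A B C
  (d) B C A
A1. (a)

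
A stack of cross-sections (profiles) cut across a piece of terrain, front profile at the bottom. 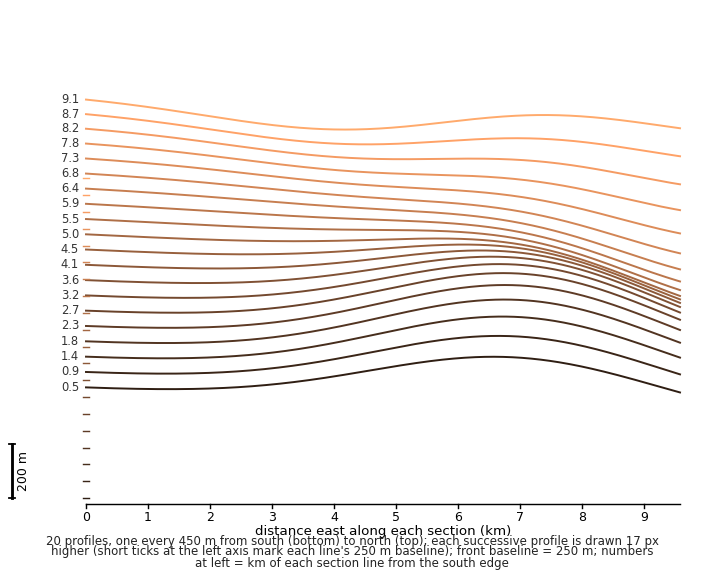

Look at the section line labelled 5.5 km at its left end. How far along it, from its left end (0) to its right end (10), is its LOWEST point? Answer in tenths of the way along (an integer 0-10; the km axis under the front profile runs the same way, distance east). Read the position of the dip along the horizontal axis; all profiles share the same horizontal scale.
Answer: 10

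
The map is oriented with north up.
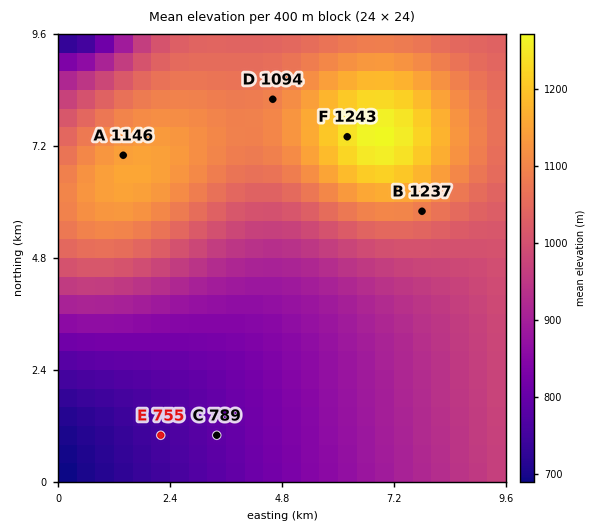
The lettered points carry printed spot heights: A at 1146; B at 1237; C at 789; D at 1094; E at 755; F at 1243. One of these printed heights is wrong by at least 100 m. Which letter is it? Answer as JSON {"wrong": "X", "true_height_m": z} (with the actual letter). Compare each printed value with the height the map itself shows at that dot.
{"wrong": "B", "true_height_m": 1087}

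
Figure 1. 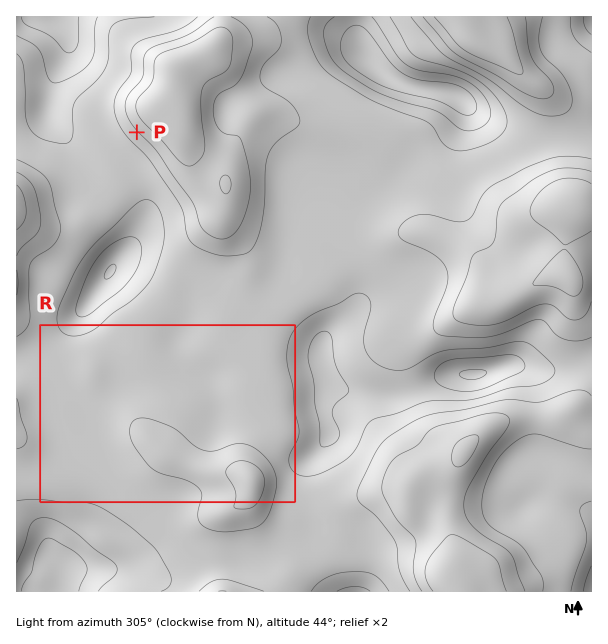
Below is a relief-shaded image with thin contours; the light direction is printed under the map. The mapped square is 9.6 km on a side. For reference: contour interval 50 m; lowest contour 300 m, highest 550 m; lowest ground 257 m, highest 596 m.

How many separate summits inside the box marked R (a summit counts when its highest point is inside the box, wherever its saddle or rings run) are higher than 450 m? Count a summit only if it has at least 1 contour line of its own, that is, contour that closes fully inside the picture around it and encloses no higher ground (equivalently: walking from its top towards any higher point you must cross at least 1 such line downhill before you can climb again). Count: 1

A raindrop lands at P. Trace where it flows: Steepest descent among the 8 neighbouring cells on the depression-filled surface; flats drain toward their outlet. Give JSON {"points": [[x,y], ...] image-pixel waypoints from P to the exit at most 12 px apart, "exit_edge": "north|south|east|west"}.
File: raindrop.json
{"points": [[137, 132], [125, 144], [113, 156], [101, 161], [89, 161], [77, 150], [65, 138], [54, 126], [50, 114], [48, 102], [50, 90], [54, 78], [62, 66], [66, 54], [66, 42], [63, 30], [59, 18], [57, 17]], "exit_edge": "north"}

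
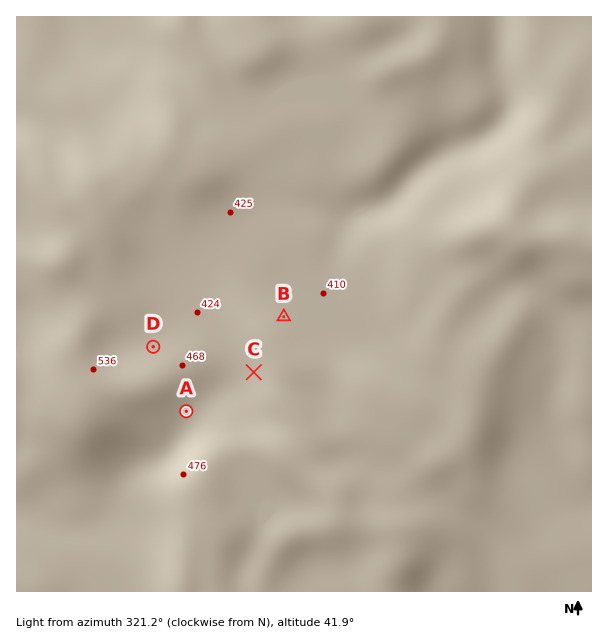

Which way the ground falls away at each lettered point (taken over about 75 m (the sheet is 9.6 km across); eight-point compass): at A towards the SE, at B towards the NE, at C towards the W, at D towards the N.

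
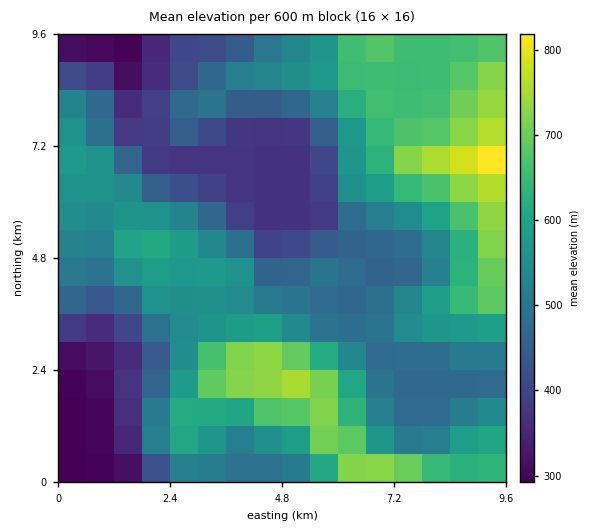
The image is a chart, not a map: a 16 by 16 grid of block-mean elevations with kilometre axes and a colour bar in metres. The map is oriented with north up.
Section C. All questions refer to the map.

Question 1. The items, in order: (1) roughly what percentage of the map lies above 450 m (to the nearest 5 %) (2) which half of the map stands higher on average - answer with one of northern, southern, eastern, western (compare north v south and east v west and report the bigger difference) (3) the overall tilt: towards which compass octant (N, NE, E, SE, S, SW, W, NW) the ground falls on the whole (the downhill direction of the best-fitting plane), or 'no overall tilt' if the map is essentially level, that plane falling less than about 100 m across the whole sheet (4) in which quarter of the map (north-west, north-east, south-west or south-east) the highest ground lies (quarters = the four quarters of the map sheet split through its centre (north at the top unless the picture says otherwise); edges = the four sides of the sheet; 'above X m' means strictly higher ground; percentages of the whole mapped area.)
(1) Roughly 75 % of the ground is higher than 450 m.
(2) The eastern half stands higher on average than the western half.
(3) Overall the map slopes down towards the west.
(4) The highest ground is in the north-east quarter.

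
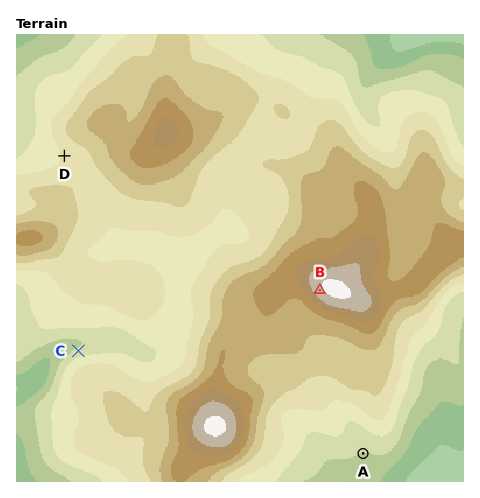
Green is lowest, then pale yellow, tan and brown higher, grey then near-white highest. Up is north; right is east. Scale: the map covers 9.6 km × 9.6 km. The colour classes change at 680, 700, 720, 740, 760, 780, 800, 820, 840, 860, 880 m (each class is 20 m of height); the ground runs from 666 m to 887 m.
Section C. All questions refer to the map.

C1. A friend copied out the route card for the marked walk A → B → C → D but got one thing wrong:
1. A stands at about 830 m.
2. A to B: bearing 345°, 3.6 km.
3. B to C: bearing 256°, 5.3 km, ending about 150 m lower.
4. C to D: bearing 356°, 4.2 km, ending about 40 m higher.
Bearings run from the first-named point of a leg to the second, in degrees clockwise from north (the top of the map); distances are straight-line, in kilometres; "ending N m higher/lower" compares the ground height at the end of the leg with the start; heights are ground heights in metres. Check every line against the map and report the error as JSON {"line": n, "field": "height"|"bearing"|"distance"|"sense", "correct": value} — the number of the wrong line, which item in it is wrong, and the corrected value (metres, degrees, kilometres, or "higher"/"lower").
{"line": 1, "field": "height", "correct": 720}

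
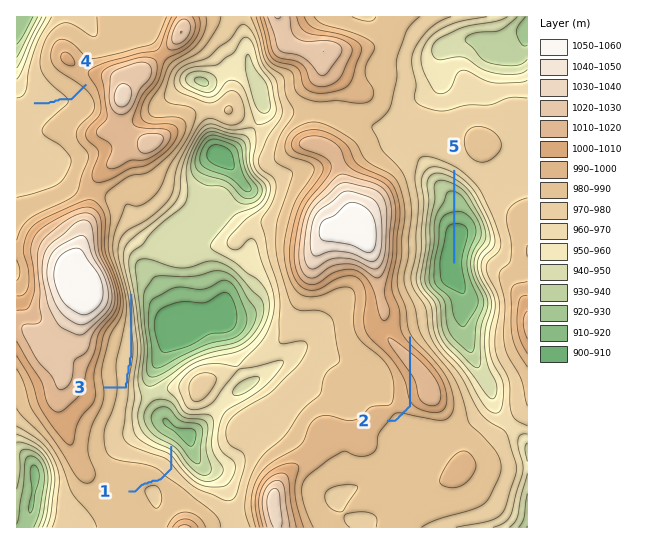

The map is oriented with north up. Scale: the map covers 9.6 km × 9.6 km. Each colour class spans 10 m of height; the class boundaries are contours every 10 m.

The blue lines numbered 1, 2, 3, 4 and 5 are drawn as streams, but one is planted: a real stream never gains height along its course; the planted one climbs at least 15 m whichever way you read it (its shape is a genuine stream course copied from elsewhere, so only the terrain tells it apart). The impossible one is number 2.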